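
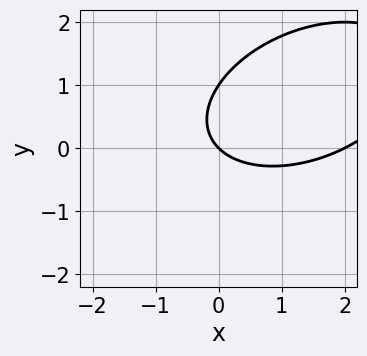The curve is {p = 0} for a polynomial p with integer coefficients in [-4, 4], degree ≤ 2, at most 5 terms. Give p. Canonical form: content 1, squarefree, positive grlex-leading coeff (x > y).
x^2 - x*y + 2*y^2 - 2*x - 2*y

(a) The degree is 2 — the shape is more complex than any degree-1 curve.
(b) Reading off the gridlines: the y-axis gridline crossings are at y ∈ {0, 1}; among the integer gridlines, it crosses the x-axis at x ∈ {0, 2}.
(c) Assembling these constraints gives the stated polynomial.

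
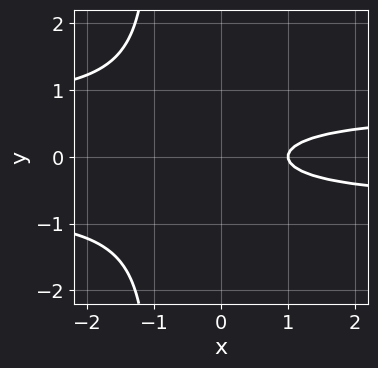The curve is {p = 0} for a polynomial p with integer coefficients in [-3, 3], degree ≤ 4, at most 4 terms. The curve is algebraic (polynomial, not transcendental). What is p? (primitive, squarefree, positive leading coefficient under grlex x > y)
2*x*y^2 + 2*y^2 - x + 1

1. The degree is 3 — a generic line meets the curve in up to 3 points.
2. Symmetries: mirror symmetry y ↦ −y ⇒ only even powers of y.
3. Observable constraints: it meets the x-axis at x = 1 (among the integer gridlines); the curve avoids every integer y-axis point in the box.
4. The integer polynomial consistent with all of this is the stated p.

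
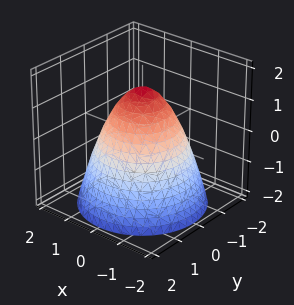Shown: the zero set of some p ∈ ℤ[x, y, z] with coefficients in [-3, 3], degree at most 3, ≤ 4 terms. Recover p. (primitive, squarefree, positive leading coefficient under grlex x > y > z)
1. The degree is 2 — no degree-1 surface has this shape.
2. Symmetries: every cross-section ⟂ z is a circle, so x, y appear only via x² + y².
3. Observable constraints: a circular section at z = -1 has radius between 1 and 2.
4. Together with the visible shape, these determine p as stated.

2*x^2 + 2*y^2 + 2*z - 3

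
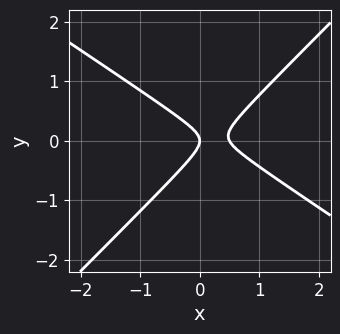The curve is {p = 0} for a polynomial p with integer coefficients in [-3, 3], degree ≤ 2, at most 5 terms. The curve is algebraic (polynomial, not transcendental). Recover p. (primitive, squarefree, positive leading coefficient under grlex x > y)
2*x^2 + x*y - 3*y^2 - x

The degree is 2 — a generic line meets the curve in up to 2 points.
Reading off the gridlines: one y-axis crossing is at y = 0; it meets the x-axis at x = 0 (among the integer gridlines).
Putting this together gives p.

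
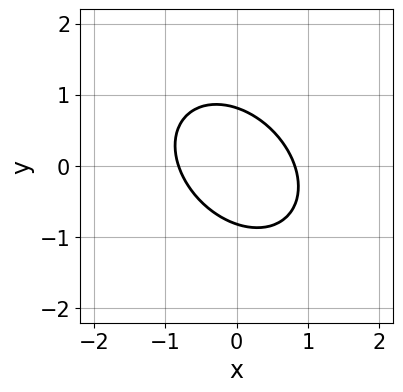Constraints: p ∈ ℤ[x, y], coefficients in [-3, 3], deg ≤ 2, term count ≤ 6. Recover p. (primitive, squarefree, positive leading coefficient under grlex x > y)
3*x^2 + 2*x*y + 3*y^2 - 2

1. The degree is 2 — no degree-1 curve has this shape.
2. The integer polynomial consistent with all of this is the stated p.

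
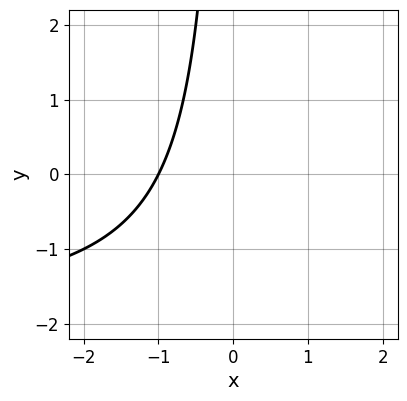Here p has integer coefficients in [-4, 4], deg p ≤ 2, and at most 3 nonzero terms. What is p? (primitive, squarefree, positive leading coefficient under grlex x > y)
x*y + 2*x + 2

First, the degree is 2 — a generic line meets the curve in up to 2 points.
Next, reading off the gridlines: it meets the x-axis at x = -1 (among the integer gridlines); it misses every integer gridline on the y-axis.
Finally, matching integer coefficients to the picture gives p.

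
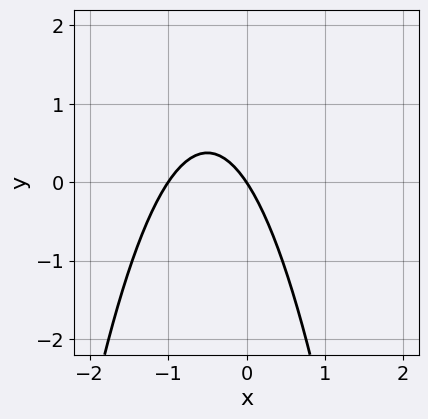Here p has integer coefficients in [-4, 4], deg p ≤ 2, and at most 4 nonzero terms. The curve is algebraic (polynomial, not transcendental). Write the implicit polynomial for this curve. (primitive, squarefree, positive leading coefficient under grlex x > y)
1. deg p = 2. The shape is more complex than any degree-1 curve.
2. Observable constraints: one y-axis crossing is at y = 0; the x-axis gridline crossings are at x ∈ {-1, 0}.
3. Together with the visible shape, these determine p as stated.

3*x^2 + 3*x + 2*y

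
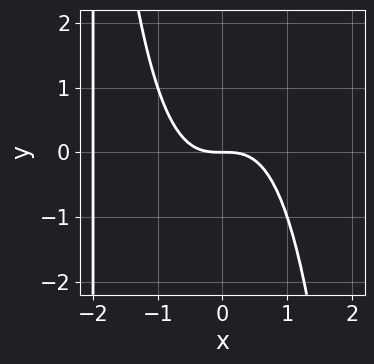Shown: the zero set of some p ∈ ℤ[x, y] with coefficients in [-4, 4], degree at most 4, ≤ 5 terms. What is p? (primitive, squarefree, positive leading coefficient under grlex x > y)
First, the degree is 4 — a generic line meets the curve in up to 4 points.
Then, from the axis intercepts and sections: one y-axis crossing is at y = 0; the x-axis gridline crossings are at x ∈ {-2, 0}.
Finally, assembling these constraints gives the stated polynomial.

x^4 + 2*x^3 + x*y + 2*y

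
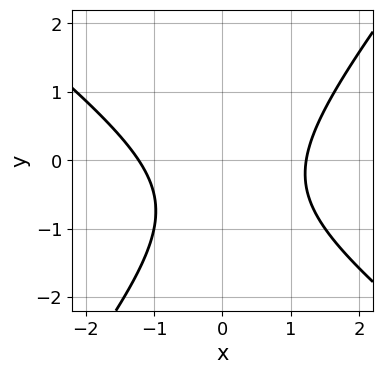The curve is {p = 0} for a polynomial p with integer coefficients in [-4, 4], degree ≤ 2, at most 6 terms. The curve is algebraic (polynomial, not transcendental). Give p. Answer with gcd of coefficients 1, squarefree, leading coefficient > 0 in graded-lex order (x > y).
The degree is 2 — the shape is more complex than any degree-1 curve.
Reading off the gridlines: the curve avoids every integer y-axis point in the box.
Assembling these constraints gives the stated polynomial.

2*x^2 + x*y - 2*y^2 - 2*y - 3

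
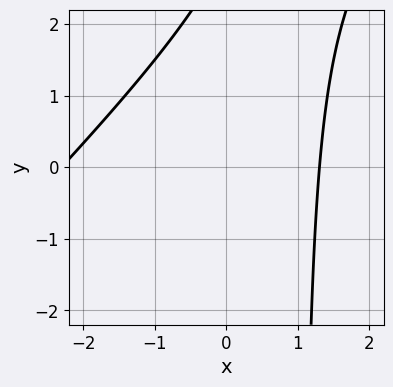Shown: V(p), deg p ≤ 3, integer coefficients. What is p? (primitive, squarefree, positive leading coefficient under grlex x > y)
1. deg p = 2. No degree-1 curve has this shape.
2. Against the integer gridlines: no y-intercept at any integer in the box.
3. The integer polynomial consistent with all of this is the stated p.

x^2 - x*y + x + y - 3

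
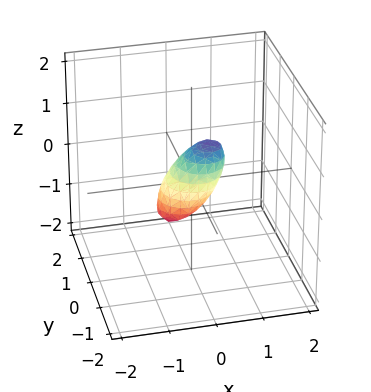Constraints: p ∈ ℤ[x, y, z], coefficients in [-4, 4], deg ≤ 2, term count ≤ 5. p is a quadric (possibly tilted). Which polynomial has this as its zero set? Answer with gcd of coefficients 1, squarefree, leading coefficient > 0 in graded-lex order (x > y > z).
3*x^2 - 3*x*z + 3*y^2 + 2*z^2 - 1

1. Degree: the shape is more complex than any degree-1 surface, so deg p = 2.
2. Matching integer coefficients to the picture gives p.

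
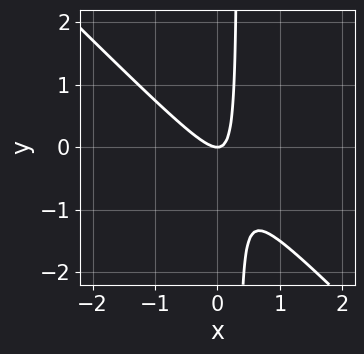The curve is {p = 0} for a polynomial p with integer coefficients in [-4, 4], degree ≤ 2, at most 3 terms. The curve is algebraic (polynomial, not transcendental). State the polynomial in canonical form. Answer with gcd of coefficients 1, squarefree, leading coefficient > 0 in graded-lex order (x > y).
3*x^2 + 3*x*y - y

First, deg p = 2. No degree-1 curve has this shape.
Next, reading off the gridlines: one y-axis crossing is at y = 0; it meets the x-axis at x = 0 (among the integer gridlines).
Finally, putting this together gives p.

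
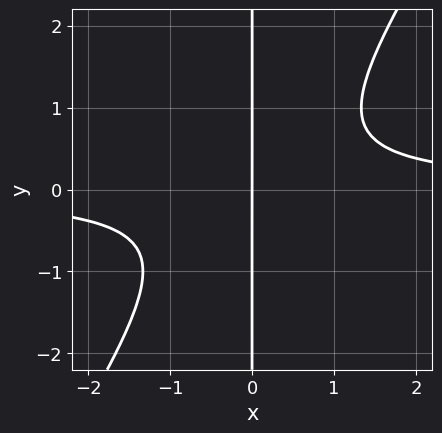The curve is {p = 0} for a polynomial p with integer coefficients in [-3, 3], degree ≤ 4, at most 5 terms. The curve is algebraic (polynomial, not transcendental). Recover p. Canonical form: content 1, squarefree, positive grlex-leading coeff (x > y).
(a) Degree: no degree-2 curve has this shape, so deg p = 3.
(b) From the visible intercepts: it crosses the x-axis at the gridline x = 0; every point of the y-axis in the box is on the curve.
(c) Fitting integer coefficients to these (and the overall shape) gives p.

3*x^2*y - 2*x*y^2 - 2*x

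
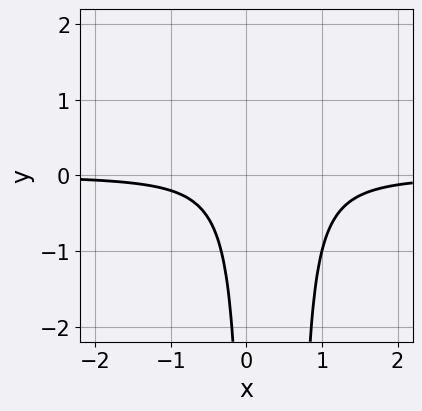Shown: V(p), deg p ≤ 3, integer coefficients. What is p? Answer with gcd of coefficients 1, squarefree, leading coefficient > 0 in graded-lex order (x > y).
deg p = 3. The shape is more complex than any degree-2 curve.
Observable constraints: the curve avoids every integer x-axis point in the box; it misses every integer gridline on the y-axis.
These observations pin down the coefficients.

3*x^2*y - 2*x*y + 1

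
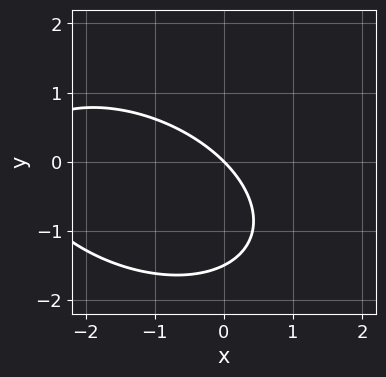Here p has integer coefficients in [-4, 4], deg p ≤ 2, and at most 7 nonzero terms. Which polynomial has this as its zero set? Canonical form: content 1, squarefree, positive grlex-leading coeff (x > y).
deg p = 2. No degree-1 curve has this shape.
Reading off the gridlines: it meets the y-axis at y = 0 (among the integer gridlines); one x-axis crossing is at x = 0.
The integer polynomial consistent with all of this is the stated p.

x^2 + x*y + 2*y^2 + 3*x + 3*y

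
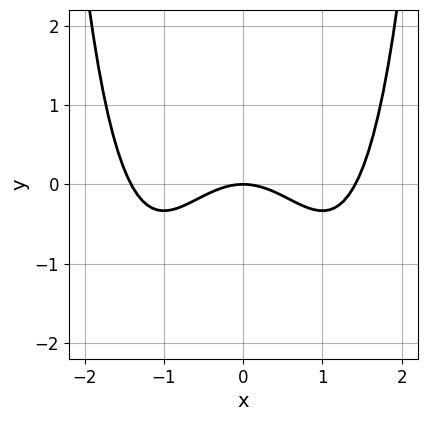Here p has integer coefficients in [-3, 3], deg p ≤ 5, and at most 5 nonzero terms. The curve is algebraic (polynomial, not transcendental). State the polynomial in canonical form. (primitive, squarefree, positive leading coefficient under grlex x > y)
x^4 - 2*x^2 - 3*y

1. Degree: a generic line meets the curve in up to 4 points, so deg p = 4.
2. Symmetries: the x ↦ −x reflection is a symmetry, so x appears only in even powers.
3. From the axis intercepts and sections: it crosses the x-axis at the gridline x = 0; it crosses the y-axis at the gridline y = 0.
4. These observations pin down the coefficients.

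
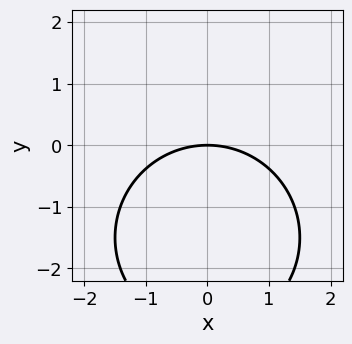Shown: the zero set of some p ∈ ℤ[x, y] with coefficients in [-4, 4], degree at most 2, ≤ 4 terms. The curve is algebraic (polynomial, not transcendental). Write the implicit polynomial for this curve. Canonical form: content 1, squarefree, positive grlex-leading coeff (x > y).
x^2 + y^2 + 3*y

1. deg p = 2. The shape is more complex than any degree-1 curve.
2. Symmetries: the x ↦ −x reflection is a symmetry, so x appears only in even powers.
3. From the visible intercepts: one y-axis crossing is at y = 0; it crosses the x-axis at the gridline x = 0.
4. Matching integer coefficients to the picture gives p.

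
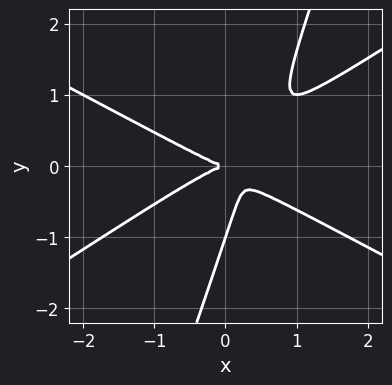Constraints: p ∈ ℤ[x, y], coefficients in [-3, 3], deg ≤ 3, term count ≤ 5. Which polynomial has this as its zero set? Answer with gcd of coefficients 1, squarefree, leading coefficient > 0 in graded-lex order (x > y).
x^3 - 3*x*y^2 + y^3 + y^2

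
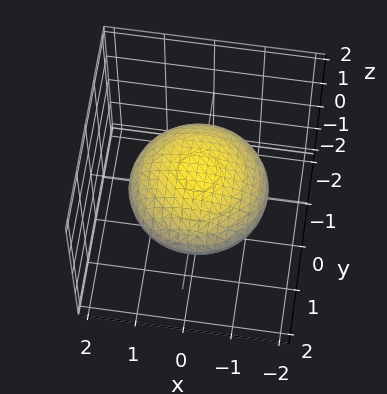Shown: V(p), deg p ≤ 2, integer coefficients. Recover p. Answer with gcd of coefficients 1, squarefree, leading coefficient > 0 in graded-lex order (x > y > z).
x^2 + y^2 + 3*z^2 - 2

The degree is 2 — bounded and convex; a quadric.
Symmetries: the z ↦ −z reflection is a symmetry, so z appears only in even powers; rotational symmetry about the z-axis ⇒ p depends on x, y only through x² + y².
Observable constraints: a circular section at z = 0 has radius between 1 and 2.
Together with the visible shape, these determine p as stated.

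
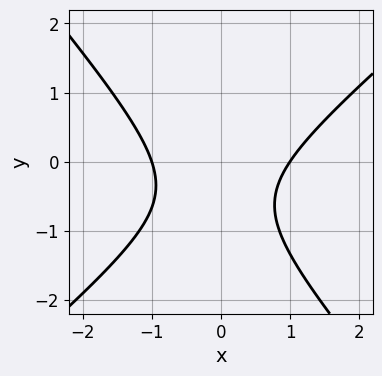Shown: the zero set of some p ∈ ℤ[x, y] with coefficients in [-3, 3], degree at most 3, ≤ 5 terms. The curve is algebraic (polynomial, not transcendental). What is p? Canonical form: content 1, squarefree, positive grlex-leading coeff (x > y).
3*x^2 - x*y - 3*y^2 - 3*y - 3

deg p = 2. No degree-1 curve has this shape.
Observable constraints: no y-intercept at any integer in the box; among the integer gridlines, it crosses the x-axis at x ∈ {-1, 1}.
These observations pin down the coefficients.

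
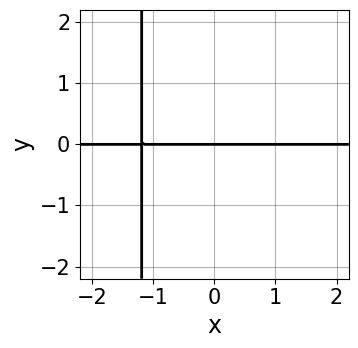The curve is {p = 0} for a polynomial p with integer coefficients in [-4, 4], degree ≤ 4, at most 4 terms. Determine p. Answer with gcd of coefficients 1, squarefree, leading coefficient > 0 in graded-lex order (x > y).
2*x^3*y - 2*x*y + y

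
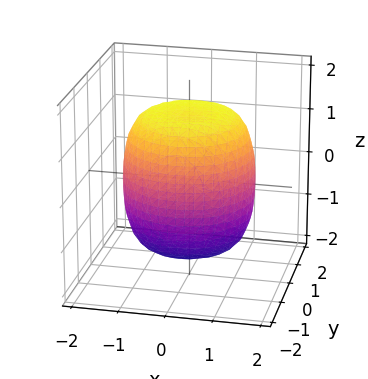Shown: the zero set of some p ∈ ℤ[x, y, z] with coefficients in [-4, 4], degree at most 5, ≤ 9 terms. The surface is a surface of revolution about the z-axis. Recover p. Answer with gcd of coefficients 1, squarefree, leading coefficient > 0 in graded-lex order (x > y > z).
x^4 + 2*x^2*y^2 + y^4 - x^2 - y^2 + z^2 - 2

1. The degree is 4 — the shape is more complex than any degree-3 surface.
2. Symmetry: the z-axis is an axis of rotation, so x and y enter only as x² + y².
3. From the visible intercepts: a circular section at z = 0 has radius between 1 and 2.
4. Matching integer coefficients to the picture gives p.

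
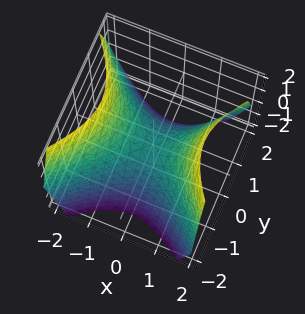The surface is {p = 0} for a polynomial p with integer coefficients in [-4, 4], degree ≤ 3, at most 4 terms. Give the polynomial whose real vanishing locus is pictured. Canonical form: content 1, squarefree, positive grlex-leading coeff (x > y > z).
x^2 - y^2 - z

1. The degree is 2 — a saddle surface; a quadric.
2. Symmetries: mirror symmetry x ↦ −x ⇒ only even powers of x; mirror symmetry y ↦ −y ⇒ only even powers of y.
3. Checking where it meets the axes: it meets the x-axis at x = 0 (among the integer gridlines); it crosses the z-axis at the gridline z = 0; it meets the y-axis at y = 0 (among the integer gridlines).
4. These observations pin down the coefficients.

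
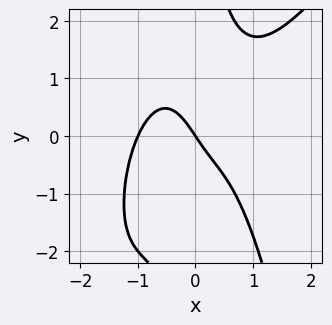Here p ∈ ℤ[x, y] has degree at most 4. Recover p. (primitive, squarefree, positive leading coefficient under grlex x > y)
deg p = 4. The shape is more complex than any degree-3 curve.
Observable constraints: among the integer gridlines, it crosses the x-axis at x ∈ {-1, 0}; one y-axis crossing is at y = 0.
These observations pin down the coefficients.

3*x^4 - 2*x^3*y - 2*x*y^2 + 3*x + 2*y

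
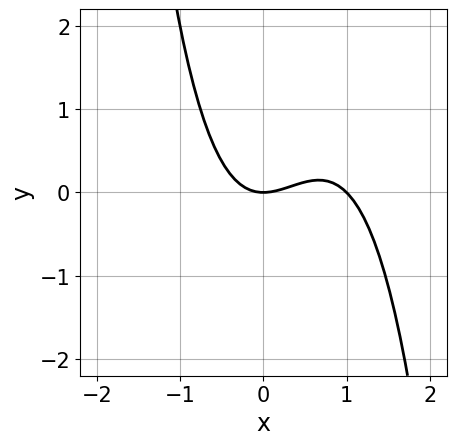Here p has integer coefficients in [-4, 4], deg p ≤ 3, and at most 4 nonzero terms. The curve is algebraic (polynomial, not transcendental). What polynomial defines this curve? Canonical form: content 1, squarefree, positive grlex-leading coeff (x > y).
x^3 - x^2 + y

The degree is 3 — no degree-2 curve has this shape.
Checking where it meets the axes: among the integer gridlines, it crosses the x-axis at x ∈ {0, 1}; it meets the y-axis at y = 0 (among the integer gridlines).
Solving for integer coefficients yields p as stated.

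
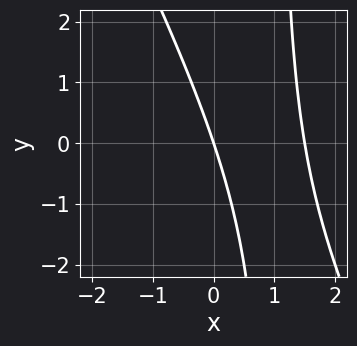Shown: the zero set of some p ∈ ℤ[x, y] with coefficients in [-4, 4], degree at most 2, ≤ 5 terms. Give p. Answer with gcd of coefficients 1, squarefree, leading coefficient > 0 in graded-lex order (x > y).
deg p = 2.
From the axis intercepts and sections: it crosses the x-axis at the gridline x = 0; it crosses the y-axis at the gridline y = 0.
The integer polynomial consistent with all of this is the stated p.

2*x^2 + x*y - 3*x - y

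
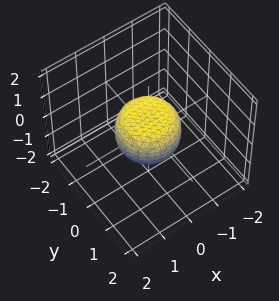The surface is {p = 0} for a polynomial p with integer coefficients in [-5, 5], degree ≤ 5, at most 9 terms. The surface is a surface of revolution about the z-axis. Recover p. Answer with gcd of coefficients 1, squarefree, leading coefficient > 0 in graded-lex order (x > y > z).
The degree is 4 — a generic line meets the surface in up to 4 points.
Symmetries: the surface is invariant under rotation about z: p = q(x² + y², z).
Checking where it meets the axes: the x-axis gridline crossings are at x ∈ {-1, 1}; a circular section at z = 0 has radius exactly 1.
The integer polynomial consistent with all of this is the stated p. Check: (0, 1, 0) on the y-axis lies on the surface, and p(0, 1, 0) = 0. ✓

2*x^4 + 4*x^2*y^2 + 2*y^4 - x^2 - y^2 + 2*z^2 - 1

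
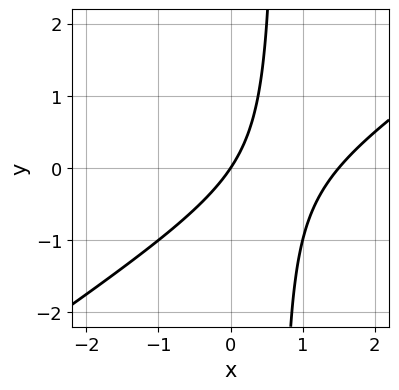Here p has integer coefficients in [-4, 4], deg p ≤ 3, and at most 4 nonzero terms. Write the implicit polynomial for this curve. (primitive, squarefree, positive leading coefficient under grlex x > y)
2*x^2 - 3*x*y - 3*x + 2*y

deg p = 2.
From the visible intercepts: it meets the x-axis at x = 0 (among the integer gridlines); it crosses the y-axis at the gridline y = 0.
Fitting integer coefficients to these (and the overall shape) gives p.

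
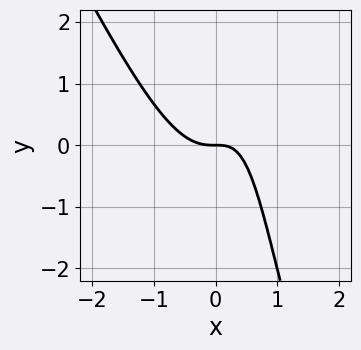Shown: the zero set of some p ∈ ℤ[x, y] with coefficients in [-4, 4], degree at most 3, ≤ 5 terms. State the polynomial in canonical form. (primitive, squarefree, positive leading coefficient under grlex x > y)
First, degree: a generic line meets the curve in up to 3 points, so deg p = 3.
Next, checking where it meets the axes: it meets the x-axis at x = 0 (among the integer gridlines); one y-axis crossing is at y = 0.
Finally, putting this together gives p.

2*x^3 + x^2*y - x*y + y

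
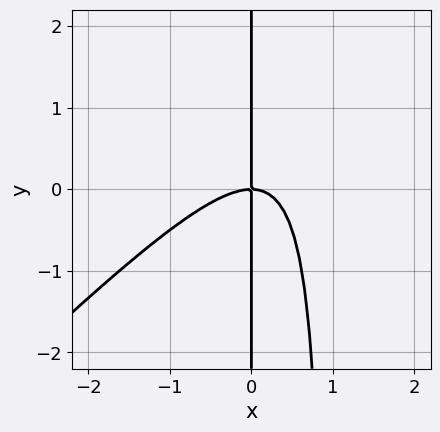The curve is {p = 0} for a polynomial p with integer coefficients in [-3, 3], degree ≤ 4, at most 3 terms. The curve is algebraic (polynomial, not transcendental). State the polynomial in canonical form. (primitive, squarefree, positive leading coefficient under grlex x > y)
x^3 - x^2*y + x*y

deg p = 3. The shape is more complex than any degree-2 curve.
Reading off the gridlines: one x-axis crossing is at x = 0; the visible y-axis segment lies entirely on the curve.
Solving for integer coefficients yields p as stated.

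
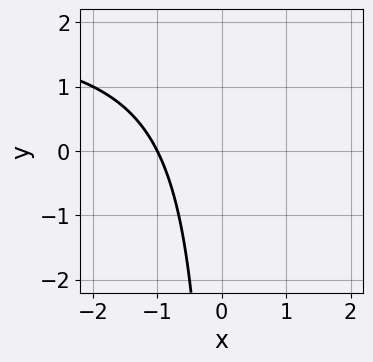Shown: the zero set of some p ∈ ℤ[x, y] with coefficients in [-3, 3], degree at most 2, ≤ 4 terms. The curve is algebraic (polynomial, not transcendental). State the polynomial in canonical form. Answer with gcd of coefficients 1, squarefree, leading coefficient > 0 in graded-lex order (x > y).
x*y - 2*x - 2

The degree is 2 — the shape is more complex than any degree-1 curve.
From the visible intercepts: it meets the x-axis at x = -1 (among the integer gridlines); no y-intercept at any integer in the box.
The integer polynomial consistent with all of this is the stated p.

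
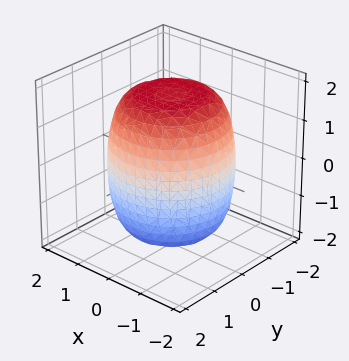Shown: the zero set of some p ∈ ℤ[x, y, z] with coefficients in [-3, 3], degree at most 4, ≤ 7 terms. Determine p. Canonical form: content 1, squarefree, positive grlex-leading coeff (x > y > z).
x^4 + 2*x^2*y^2 + y^4 - x^2 - y^2 + z^2 - 3

The degree is 4 — no degree-3 surface has this shape.
Symmetry: the surface is invariant under rotation about z: p = q(x² + y², z).
From the visible intercepts: a circular section at z = 0 has radius between 1 and 2.
Fitting integer coefficients to these (and the overall shape) gives p.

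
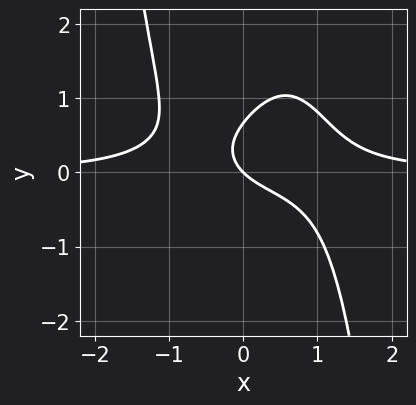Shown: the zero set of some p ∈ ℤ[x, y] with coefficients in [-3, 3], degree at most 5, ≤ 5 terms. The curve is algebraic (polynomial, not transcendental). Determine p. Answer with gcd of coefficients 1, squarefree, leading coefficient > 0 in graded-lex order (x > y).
3*x^3*y - x*y + 3*y^2 - 2*x - 2*y

1. Degree: a generic line meets the curve in up to 4 points, so deg p = 4.
2. Against the integer gridlines: it crosses the x-axis at the gridline x = 0; one y-axis crossing is at y = 0.
3. These observations pin down the coefficients.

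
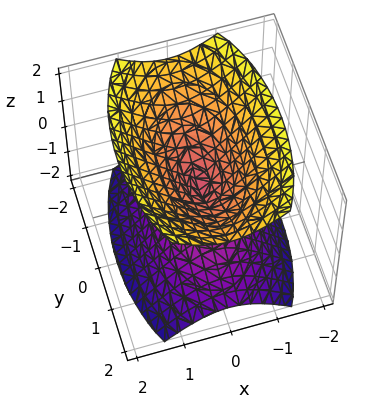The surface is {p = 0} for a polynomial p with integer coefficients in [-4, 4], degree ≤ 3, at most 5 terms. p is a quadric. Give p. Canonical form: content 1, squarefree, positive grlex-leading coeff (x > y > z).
3*x^2 + y^2 - 2*z^2

First, there are 2 components.
Next, the degree is 2 — a double cone through the origin; a quadric.
Then, symmetries: it's symmetric under z → −z, forcing even powers of z; mirror symmetry y ↦ −y ⇒ only even powers of y; mirror symmetry x ↦ −x ⇒ only even powers of x.
Next, from the axis intercepts and sections: one y-axis crossing is at y = 0; one x-axis crossing is at x = 0; one z-axis crossing is at z = 0.
Finally, fitting integer coefficients to these (and the overall shape) gives p.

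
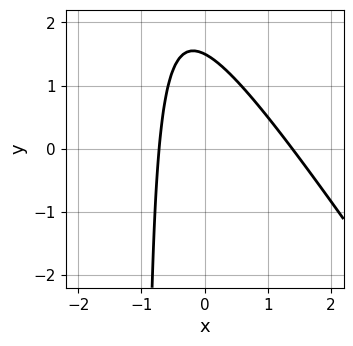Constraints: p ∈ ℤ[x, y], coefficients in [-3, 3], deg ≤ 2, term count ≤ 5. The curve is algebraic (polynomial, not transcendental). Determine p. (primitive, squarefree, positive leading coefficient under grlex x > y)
3*x^2 + 2*x*y - 2*x + 2*y - 3

1. deg p = 2. A generic line meets the curve in up to 2 points.
2. Matching integer coefficients to the picture gives p.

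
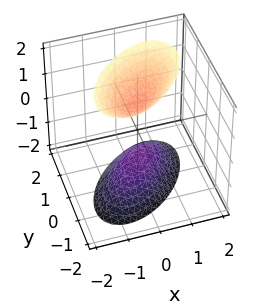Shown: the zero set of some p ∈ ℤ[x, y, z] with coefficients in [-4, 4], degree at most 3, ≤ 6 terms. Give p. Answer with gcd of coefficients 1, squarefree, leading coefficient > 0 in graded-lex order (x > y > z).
2*x^2 - 2*x*y + 2*y^2 - z^2 + 1

First, the picture has 2 separate pieces.
Next, the degree is 2 — the shape is more complex than any degree-1 surface.
Next, reading off the gridlines: the z-axis gridline crossings are at z ∈ {-1, 1}; no y-intercept at any integer in the box; the surface avoids every integer x-axis point in the box.
Finally, matching integer coefficients to the picture gives p.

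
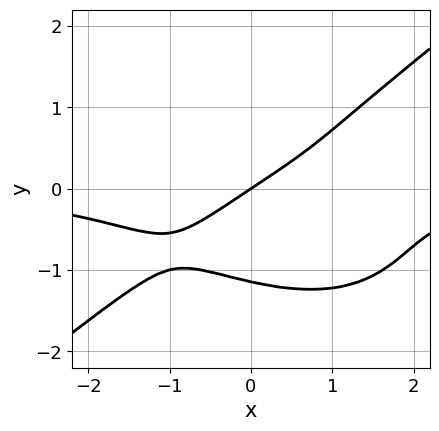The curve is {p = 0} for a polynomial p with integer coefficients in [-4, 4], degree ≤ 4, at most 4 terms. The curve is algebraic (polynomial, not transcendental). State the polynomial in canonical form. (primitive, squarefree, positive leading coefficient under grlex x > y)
x^3*y - 2*y^4 + 2*x - 3*y

First, deg p = 4. The shape is more complex than any degree-3 curve.
Next, against the integer gridlines: one y-axis crossing is at y = 0; it meets the x-axis at x = 0 (among the integer gridlines).
Finally, these observations pin down the coefficients.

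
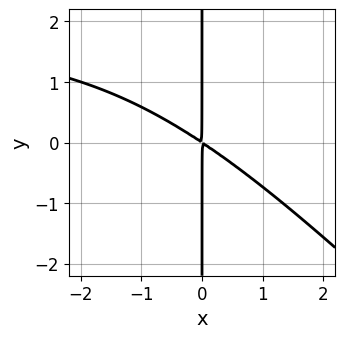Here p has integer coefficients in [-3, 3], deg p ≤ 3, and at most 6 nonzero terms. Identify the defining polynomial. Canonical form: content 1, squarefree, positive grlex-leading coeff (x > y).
x^2*y + x*y^2 - 2*x^2 - 3*x*y

1. Degree: a generic line meets the curve in up to 3 points, so deg p = 3.
2. From the visible intercepts: the visible y-axis segment lies entirely on the curve.
3. Together with the visible shape, these determine p as stated.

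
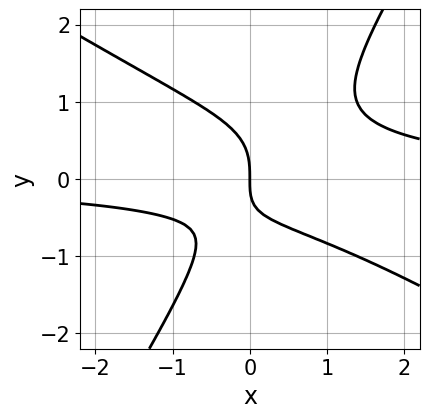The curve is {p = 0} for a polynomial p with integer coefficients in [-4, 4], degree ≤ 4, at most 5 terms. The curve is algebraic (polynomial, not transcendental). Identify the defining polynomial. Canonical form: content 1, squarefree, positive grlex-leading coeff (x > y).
3*x^2*y + 3*x*y^2 - 3*y^3 - 2*x*y - 3*x

(a) The degree is 3 — a generic line meets the curve in up to 3 points.
(b) Reading off the gridlines: it meets the y-axis at y = 0 (among the integer gridlines); it meets the x-axis at x = 0 (among the integer gridlines).
(c) Fitting integer coefficients to these (and the overall shape) gives p.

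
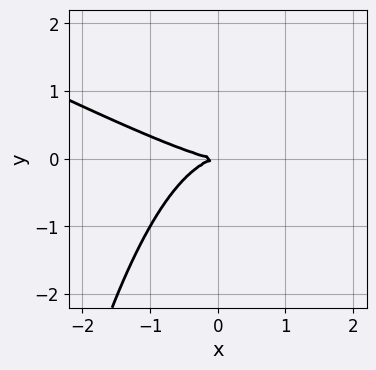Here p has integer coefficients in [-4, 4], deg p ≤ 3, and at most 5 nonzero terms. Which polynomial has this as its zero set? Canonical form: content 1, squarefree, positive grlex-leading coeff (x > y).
1. Degree: no degree-2 curve has this shape, so deg p = 3.
2. From the axis intercepts and sections: it meets the x-axis at x = 0 (among the integer gridlines); it crosses the y-axis at the gridline y = 0.
3. The integer polynomial consistent with all of this is the stated p.

x^3 + 2*x^2*y + 3*y^2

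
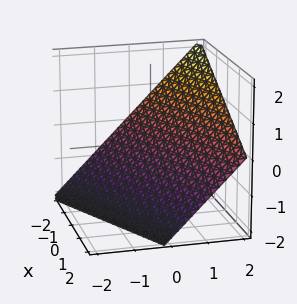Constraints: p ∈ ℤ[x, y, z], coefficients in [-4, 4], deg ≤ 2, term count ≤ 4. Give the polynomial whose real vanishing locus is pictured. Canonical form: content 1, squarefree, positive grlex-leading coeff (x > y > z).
1. Degree: every cross-section is a straight line — this is a plane, so deg p = 1.
2. Checking where it meets the axes: one z-axis crossing is at z = -1; it meets the y-axis at y = 1 (among the integer gridlines); it crosses the x-axis at the gridline x = -2.
3. Fitting integer coefficients to these (and the overall shape) gives p.

x - 2*y + 2*z + 2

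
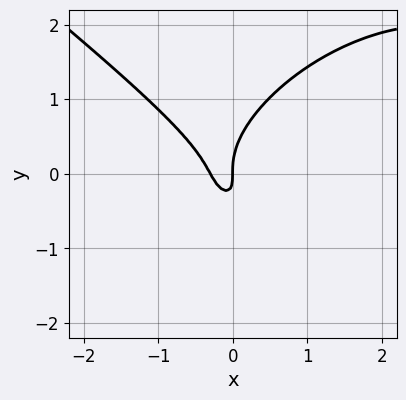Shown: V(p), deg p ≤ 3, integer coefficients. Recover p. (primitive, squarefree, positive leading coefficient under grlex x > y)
First, the degree is 3 — the shape is more complex than any degree-2 curve.
Next, checking where it meets the axes: one y-axis crossing is at y = 0; it crosses the x-axis at the gridline x = 0.
Finally, assembling these constraints gives the stated polynomial.

x^3 + 2*y^3 - 3*x^2 - 2*x*y - x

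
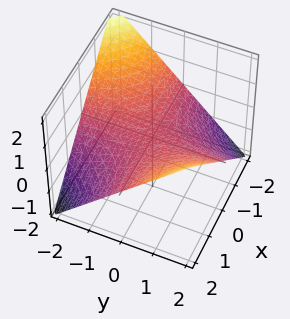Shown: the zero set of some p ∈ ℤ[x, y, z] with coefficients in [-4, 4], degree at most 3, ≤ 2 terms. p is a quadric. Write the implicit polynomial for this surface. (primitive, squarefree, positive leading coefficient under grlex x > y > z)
x*y - 2*z

1. deg p = 2. A hyperbolic paraboloid; a quadric.
2. From the visible intercepts: the visible x-axis segment lies entirely on the surface; the visible y-axis segment lies entirely on the surface; one z-axis crossing is at z = 0.
3. Fitting integer coefficients to these (and the overall shape) gives p.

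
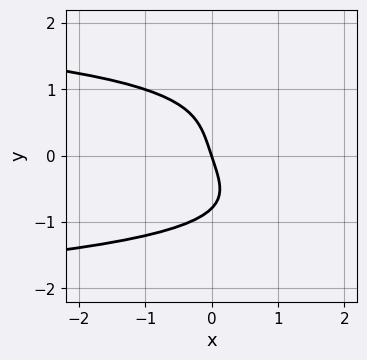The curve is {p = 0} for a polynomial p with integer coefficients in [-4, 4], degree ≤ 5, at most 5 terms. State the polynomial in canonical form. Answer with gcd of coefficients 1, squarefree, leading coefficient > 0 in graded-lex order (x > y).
deg p = 4. No degree-3 curve has this shape.
From the axis intercepts and sections: it meets the x-axis at x = 0 (among the integer gridlines); one y-axis crossing is at y = 0.
Solving for integer coefficients yields p as stated.

2*y^4 + 3*x + y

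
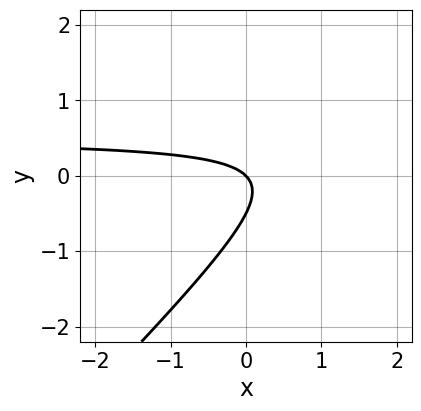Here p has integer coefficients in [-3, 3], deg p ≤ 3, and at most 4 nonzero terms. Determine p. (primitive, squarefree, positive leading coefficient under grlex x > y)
(a) The degree is 2 — the shape is more complex than any degree-1 curve.
(b) Reading off the gridlines: it crosses the y-axis at the gridline y = 0; it crosses the x-axis at the gridline x = 0.
(c) Assembling these constraints gives the stated polynomial.

2*x*y - 2*y^2 - x - y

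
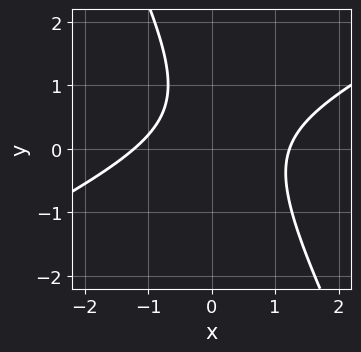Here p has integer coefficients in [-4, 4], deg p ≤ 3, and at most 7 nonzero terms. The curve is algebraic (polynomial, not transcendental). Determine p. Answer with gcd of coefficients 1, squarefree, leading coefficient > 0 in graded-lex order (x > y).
2*x^2 - 3*x*y - 2*y^2 + 2*y - 3

First, deg p = 2. A generic line meets the curve in up to 2 points.
Next, observable constraints: the curve avoids every integer y-axis point in the box.
Finally, these observations pin down the coefficients.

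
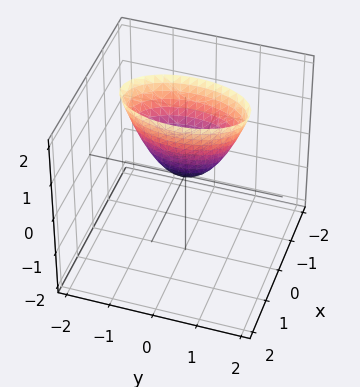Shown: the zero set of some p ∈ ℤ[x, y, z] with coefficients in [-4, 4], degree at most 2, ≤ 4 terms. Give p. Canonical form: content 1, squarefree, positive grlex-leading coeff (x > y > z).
3*x^2 + y^2 - z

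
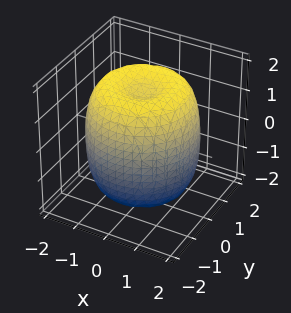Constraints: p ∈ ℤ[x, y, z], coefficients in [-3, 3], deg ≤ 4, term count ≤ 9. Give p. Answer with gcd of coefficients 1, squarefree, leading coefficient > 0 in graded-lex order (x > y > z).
First, degree: no degree-3 surface has this shape, so deg p = 4.
Then, symmetry: every cross-section ⟂ z is a circle, so x, y appear only via x² + y².
Next, checking where it meets the axes: a circular section at z = 0 has radius between 1 and 2.
Finally, putting this together gives p.

x^4 + 2*x^2*y^2 + y^4 - 2*x^2 - 2*y^2 + z^2 - 2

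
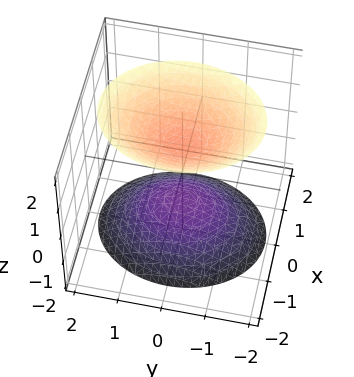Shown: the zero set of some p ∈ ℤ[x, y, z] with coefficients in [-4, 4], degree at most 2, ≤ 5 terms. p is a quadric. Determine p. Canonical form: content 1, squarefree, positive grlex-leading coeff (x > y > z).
(a) I count 2 distinct pieces. Treating them together as one polynomial.
(b) deg p = 2. Two sheets facing apart; a quadric.
(c) Symmetries: it's symmetric under z → −z, forcing even powers of z; mirror symmetry x ↦ −x ⇒ only even powers of x; it's symmetric under y → −y, forcing even powers of y.
(d) Observable constraints: it misses every integer gridline on the x-axis; the z-axis gridline crossings are at z ∈ {-1, 1}; it misses every integer gridline on the y-axis.
(e) Fitting integer coefficients to these (and the overall shape) gives p.

3*x^2 + 2*y^2 - 2*z^2 + 2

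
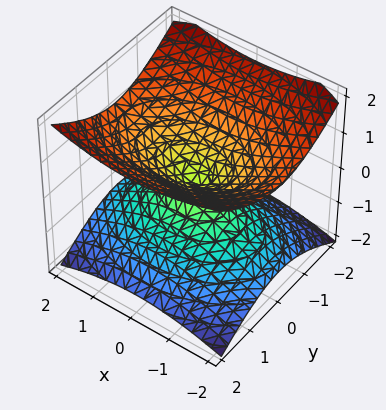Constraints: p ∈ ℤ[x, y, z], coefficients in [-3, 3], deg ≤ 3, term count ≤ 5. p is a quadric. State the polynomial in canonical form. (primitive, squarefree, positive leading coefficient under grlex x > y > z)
x^2 + 2*y^2 - 3*z^2

(a) deg p = 2. Two nappes meeting at a single point; a quadric.
(b) Symmetries: the x ↦ −x reflection is a symmetry, so x appears only in even powers; mirror symmetry y ↦ −y ⇒ only even powers of y; it's symmetric under z → −z, forcing even powers of z.
(c) From the visible intercepts: one z-axis crossing is at z = 0; it meets the y-axis at y = 0 (among the integer gridlines).
(d) Fitting integer coefficients to these (and the overall shape) gives p.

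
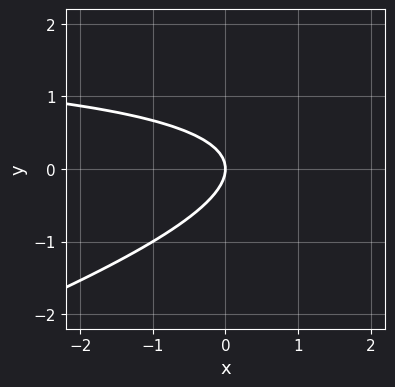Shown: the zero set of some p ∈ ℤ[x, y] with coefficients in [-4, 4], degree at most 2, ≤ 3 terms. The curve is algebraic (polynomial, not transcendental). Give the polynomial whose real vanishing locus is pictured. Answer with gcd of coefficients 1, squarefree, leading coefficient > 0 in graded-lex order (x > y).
x*y - 3*y^2 - 2*x

The degree is 2 — no degree-1 curve has this shape.
Against the integer gridlines: one x-axis crossing is at x = 0; one y-axis crossing is at y = 0.
Together with the visible shape, these determine p as stated.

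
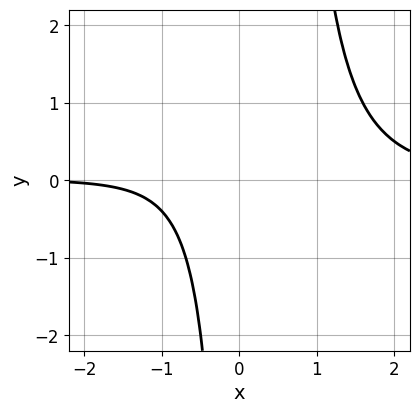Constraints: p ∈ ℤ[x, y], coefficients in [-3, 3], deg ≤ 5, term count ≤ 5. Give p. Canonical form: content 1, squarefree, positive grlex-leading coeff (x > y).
First, the degree is 4 — no degree-3 curve has this shape.
Then, observable constraints: no y-intercept at any integer in the box; no x-intercept at any integer in the box.
Finally, these observations pin down the coefficients.

2*x^3*y - 2*x^2*y + x*y - x - 3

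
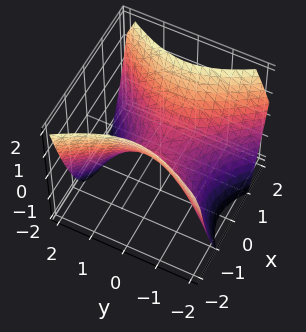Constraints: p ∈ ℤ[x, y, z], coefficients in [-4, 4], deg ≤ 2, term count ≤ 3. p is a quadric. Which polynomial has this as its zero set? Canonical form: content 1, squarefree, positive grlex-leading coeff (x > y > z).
3*x^2 - 2*y^2 - 3*z

First, degree: a saddle surface; a quadric, so deg p = 2.
Then, symmetries: mirror symmetry y ↦ −y ⇒ only even powers of y; mirror symmetry x ↦ −x ⇒ only even powers of x.
Next, against the integer gridlines: one x-axis crossing is at x = 0; one y-axis crossing is at y = 0.
Finally, matching integer coefficients to the picture gives p.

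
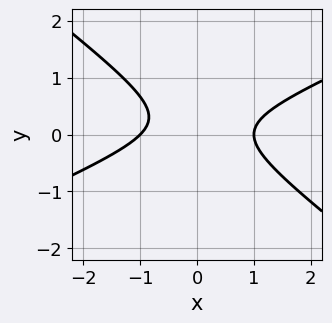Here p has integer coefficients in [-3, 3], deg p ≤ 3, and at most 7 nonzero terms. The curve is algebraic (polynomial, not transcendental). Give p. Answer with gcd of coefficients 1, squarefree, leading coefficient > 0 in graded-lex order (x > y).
x^2 - x*y - 3*y^2 + y - 1

1. Degree: no degree-1 curve has this shape, so deg p = 2.
2. From the axis intercepts and sections: it misses every integer gridline on the y-axis; the x-axis gridline crossings are at x ∈ {-1, 1}.
3. Together with the visible shape, these determine p as stated.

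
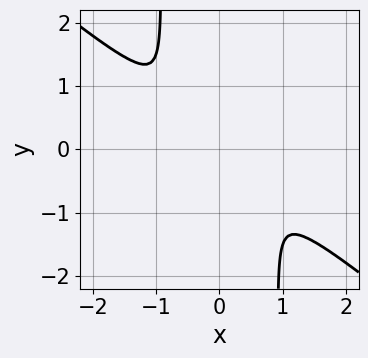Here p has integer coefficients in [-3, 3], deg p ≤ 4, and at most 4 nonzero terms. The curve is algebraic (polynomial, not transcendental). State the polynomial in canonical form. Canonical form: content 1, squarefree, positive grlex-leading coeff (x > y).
3*x^4 + 2*x^3*y - 2*x^2*y^2 + 2*y^2

First, deg p = 4. The shape is more complex than any degree-3 curve.
Finally, matching integer coefficients to the picture gives p.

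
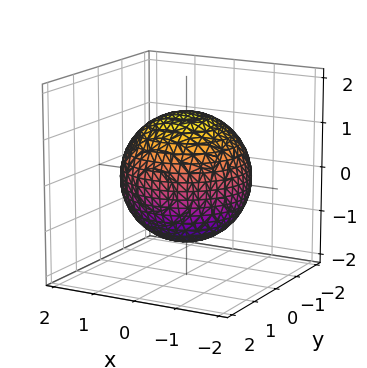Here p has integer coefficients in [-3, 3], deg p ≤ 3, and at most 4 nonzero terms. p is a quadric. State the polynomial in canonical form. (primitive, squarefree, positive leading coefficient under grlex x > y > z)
(a) The degree is 2 — a closed, bounded, convex surface; a quadric.
(b) Symmetries: mirror symmetry z ↦ −z ⇒ only even powers of z; the surface is invariant under rotation about z: p = q(x² + y², z).
(c) Observable constraints: a circular section at z = 1 has radius exactly 1.
(d) Assembling these constraints gives the stated polynomial.

x^2 + y^2 + z^2 - 2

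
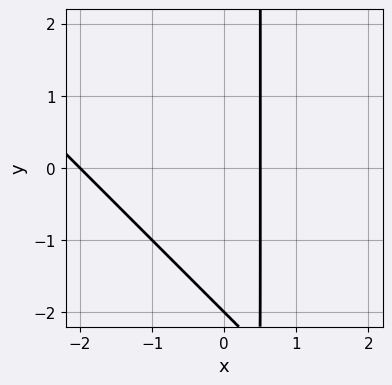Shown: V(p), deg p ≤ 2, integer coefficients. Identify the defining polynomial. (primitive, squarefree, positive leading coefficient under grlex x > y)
(a) Degree: a generic line meets the curve in up to 2 points, so deg p = 2.
(b) Against the integer gridlines: it crosses the x-axis at the gridline x = -2; it crosses the y-axis at the gridline y = -2.
(c) Solving for integer coefficients yields p as stated.

2*x^2 + 2*x*y + 3*x - y - 2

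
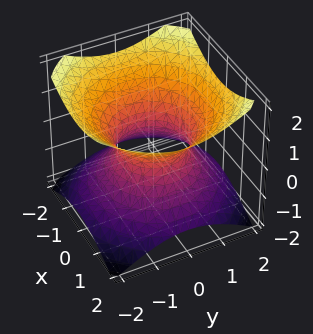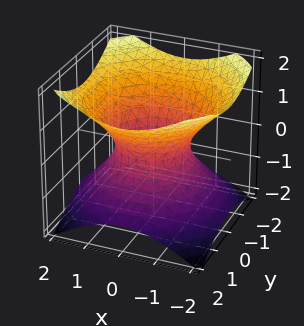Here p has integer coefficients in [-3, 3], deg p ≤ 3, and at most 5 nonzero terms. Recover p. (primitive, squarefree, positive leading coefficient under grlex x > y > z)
deg p = 2. A generic line meets the surface in up to 2 points.
By symmetry, the z-axis is an axis of rotation, so x and y enter only as x² + y².
From the visible intercepts: among the integer gridlines, it crosses the y-axis at y ∈ {-1, 1}; the x-axis gridline crossings are at x ∈ {-1, 1}.
The integer polynomial consistent with all of this is the stated p.

2*x^2 + 2*y^2 - 3*z^2 - 2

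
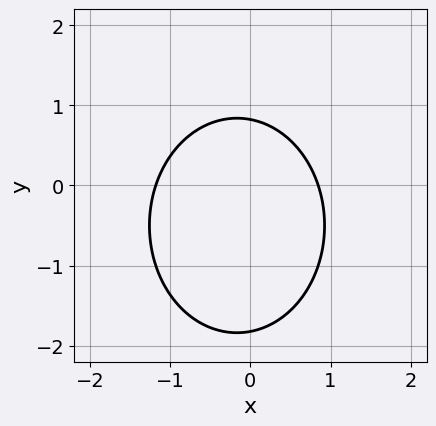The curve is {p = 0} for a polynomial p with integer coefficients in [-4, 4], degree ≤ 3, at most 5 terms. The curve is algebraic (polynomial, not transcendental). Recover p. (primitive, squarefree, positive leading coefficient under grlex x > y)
(a) Degree: the shape is more complex than any degree-1 curve, so deg p = 2.
(b) The integer polynomial consistent with all of this is the stated p.

3*x^2 + 2*y^2 + x + 2*y - 3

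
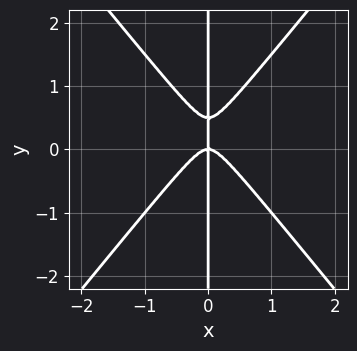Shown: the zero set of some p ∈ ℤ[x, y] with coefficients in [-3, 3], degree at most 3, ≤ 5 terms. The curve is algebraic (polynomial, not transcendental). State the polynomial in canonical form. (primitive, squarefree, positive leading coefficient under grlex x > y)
3*x^3 - 2*x*y^2 + x*y

deg p = 3. No degree-2 curve has this shape.
From the visible intercepts: it meets the x-axis at x = 0 (among the integer gridlines); the visible y-axis segment lies entirely on the curve.
Together with the visible shape, these determine p as stated.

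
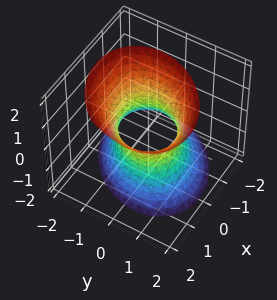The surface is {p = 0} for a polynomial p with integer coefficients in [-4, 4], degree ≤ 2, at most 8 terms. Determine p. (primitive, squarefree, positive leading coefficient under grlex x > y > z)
2*x^2 - x*y - x*z + 2*y^2 - z^2 - 2

(a) The degree is 2 — no degree-1 surface has this shape.
(b) Checking where it meets the axes: the y-axis gridline crossings are at y ∈ {-1, 1}; the surface avoids every integer z-axis point in the box.
(c) Matching integer coefficients to the picture gives p. Check: (1, 0, 0) on the x-axis lies on the surface, and p(1, 0, 0) = 0. ✓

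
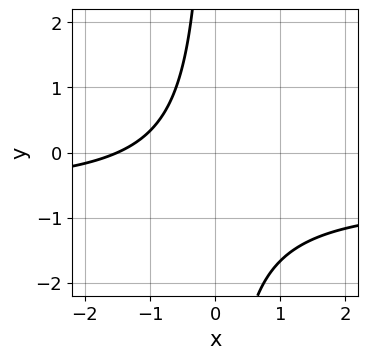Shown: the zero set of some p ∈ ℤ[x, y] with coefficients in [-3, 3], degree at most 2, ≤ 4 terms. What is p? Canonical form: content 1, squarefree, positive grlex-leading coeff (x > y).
3*x*y + 2*x + 3

1. The degree is 2 — the shape is more complex than any degree-1 curve.
2. From the axis intercepts and sections: the curve avoids every integer y-axis point in the box.
3. Fitting integer coefficients to these (and the overall shape) gives p.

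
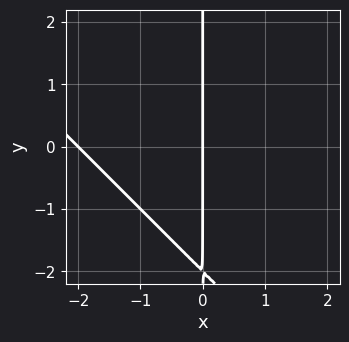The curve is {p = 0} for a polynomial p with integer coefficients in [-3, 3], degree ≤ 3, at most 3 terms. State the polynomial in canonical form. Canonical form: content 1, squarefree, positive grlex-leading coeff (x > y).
x^2 + x*y + 2*x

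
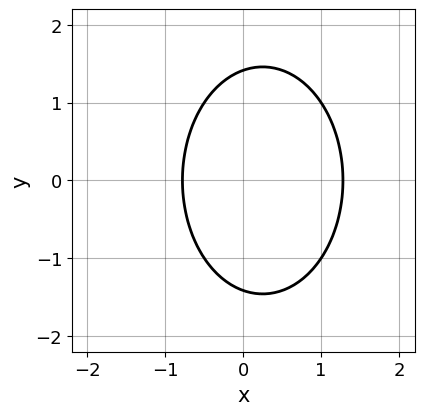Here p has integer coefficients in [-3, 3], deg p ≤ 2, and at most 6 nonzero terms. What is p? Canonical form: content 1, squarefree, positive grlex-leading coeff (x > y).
2*x^2 + y^2 - x - 2

First, deg p = 2. No degree-1 curve has this shape.
Next, symmetries: it's symmetric under y → −y, forcing even powers of y.
Finally, together with the visible shape, these determine p as stated.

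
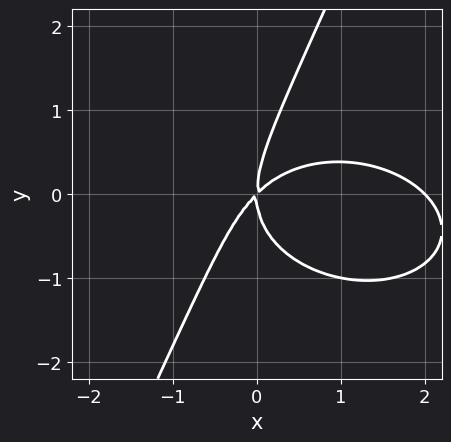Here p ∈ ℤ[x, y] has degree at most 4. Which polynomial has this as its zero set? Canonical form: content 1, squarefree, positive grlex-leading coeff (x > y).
x^3 + 2*x*y^2 - y^3 - 2*x^2 + 2*x*y

The degree is 3 — a generic line meets the curve in up to 3 points.
From the axis intercepts and sections: among the integer gridlines, it crosses the x-axis at x ∈ {0, 2}; it crosses the y-axis at the gridline y = 0.
Matching integer coefficients to the picture gives p.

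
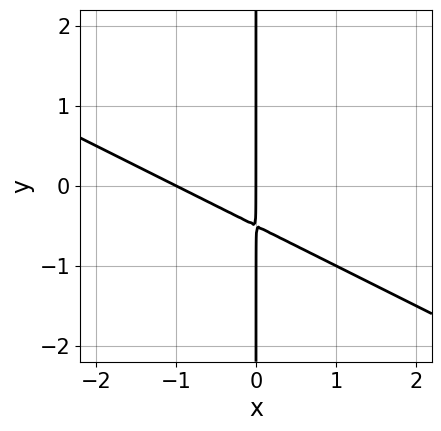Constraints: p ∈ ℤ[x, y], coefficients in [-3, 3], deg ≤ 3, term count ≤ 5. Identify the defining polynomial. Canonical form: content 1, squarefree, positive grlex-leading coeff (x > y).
First, the degree is 2 — a generic line meets the curve in up to 2 points.
Next, checking where it meets the axes: the visible y-axis segment lies entirely on the curve; the x-axis gridline crossings are at x ∈ {-1, 0}.
Finally, assembling these constraints gives the stated polynomial.

x^2 + 2*x*y + x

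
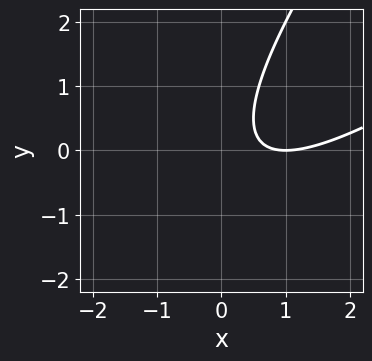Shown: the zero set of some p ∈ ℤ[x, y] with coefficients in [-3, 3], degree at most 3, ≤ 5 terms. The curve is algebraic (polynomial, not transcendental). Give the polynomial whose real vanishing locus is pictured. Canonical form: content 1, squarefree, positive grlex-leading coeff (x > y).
First, the degree is 2 — a generic line meets the curve in up to 2 points.
Next, reading off the gridlines: it misses every integer gridline on the y-axis; it meets the x-axis at x = 1 (among the integer gridlines).
Finally, assembling these constraints gives the stated polynomial.

x^2 - 2*x*y + y^2 - 2*x + 1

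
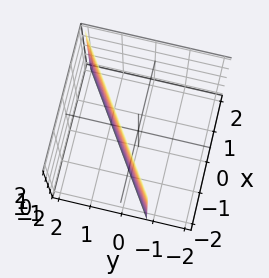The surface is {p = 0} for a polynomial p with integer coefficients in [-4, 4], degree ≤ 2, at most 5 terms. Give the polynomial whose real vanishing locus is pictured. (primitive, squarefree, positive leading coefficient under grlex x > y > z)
2*x - 3*y + 2

1. Degree: the surface is flat (a plane), so deg p = 1.
2. From the visible intercepts: it meets the x-axis at x = -1 (among the integer gridlines); the surface avoids every integer z-axis point in the box.
3. Putting this together gives p.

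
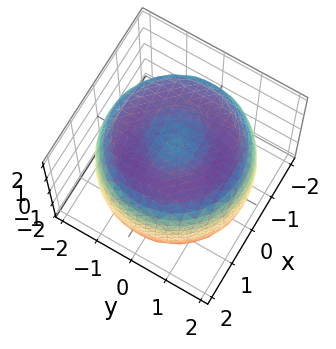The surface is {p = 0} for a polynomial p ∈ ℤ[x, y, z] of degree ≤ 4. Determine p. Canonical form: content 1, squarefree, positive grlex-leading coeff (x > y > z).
x^4 + 2*x^2*y^2 + y^4 - 3*x^2 - 3*y^2 + 2*z^2 - 3

First, the degree is 4 — the shape is more complex than any degree-3 surface.
Next, by symmetry, every cross-section ⟂ z is a circle, so x, y appear only via x² + y².
Next, from the visible intercepts: a circular section at z = 0 has radius between 1 and 2.
Finally, matching integer coefficients to the picture gives p.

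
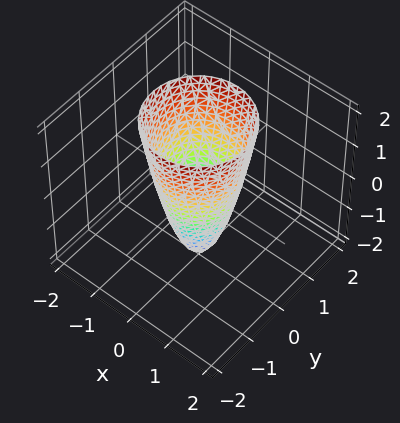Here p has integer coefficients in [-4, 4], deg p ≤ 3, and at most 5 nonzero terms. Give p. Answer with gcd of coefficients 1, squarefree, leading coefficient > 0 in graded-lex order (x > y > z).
The degree is 2 — the shape is more complex than any degree-1 surface.
Symmetries: rotational symmetry about the z-axis ⇒ p depends on x, y only through x² + y².
From the visible intercepts: a circular section at z = -1 has radius between 0 and 1; it crosses the z-axis at the gridline z = -2.
Putting this together gives p.

3*x^2 + 3*y^2 - z - 2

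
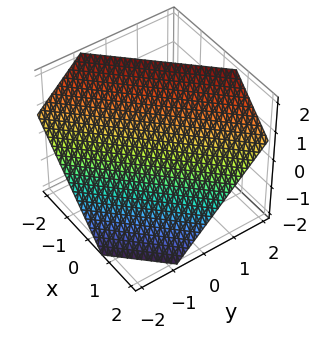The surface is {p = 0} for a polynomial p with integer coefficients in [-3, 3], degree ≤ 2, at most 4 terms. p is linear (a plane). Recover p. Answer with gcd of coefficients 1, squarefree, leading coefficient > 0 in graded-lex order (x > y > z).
3*x - 3*y + 3*z - 2

(a) The degree is 1 — every cross-section is a straight line — this is a plane.
(b) The integer polynomial consistent with all of this is the stated p.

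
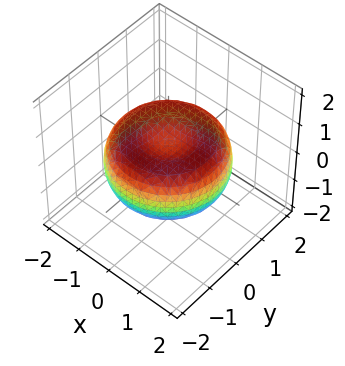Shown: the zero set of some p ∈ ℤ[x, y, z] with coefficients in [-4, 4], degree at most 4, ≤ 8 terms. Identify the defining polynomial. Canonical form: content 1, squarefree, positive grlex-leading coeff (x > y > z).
x^4 + 2*x^2*y^2 + y^4 - 2*x^2 - 2*y^2 + 3*z^2 - 1

1. deg p = 4. A generic line meets the surface in up to 4 points.
2. Symmetries: rotational symmetry about the z-axis ⇒ p depends on x, y only through x² + y².
3. Against the integer gridlines: a circular section at z = 0 has radius between 1 and 2.
4. Assembling these constraints gives the stated polynomial.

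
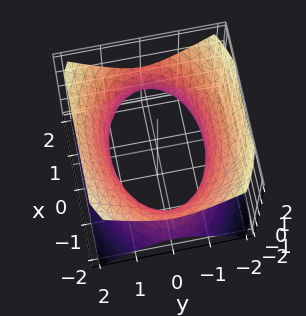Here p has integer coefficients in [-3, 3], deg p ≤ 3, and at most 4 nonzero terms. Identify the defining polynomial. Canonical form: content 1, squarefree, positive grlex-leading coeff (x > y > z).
x^2 + 2*y^2 - 2*z^2 - 3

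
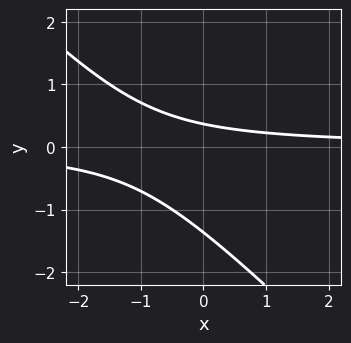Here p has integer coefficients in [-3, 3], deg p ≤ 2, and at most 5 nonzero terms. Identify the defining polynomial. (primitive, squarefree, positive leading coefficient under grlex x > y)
1. Degree: a generic line meets the curve in up to 2 points, so deg p = 2.
2. Reading off the gridlines: the curve avoids every integer x-axis point in the box.
3. Together with the visible shape, these determine p as stated.

2*x*y + 2*y^2 + 2*y - 1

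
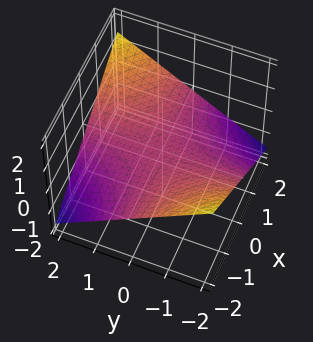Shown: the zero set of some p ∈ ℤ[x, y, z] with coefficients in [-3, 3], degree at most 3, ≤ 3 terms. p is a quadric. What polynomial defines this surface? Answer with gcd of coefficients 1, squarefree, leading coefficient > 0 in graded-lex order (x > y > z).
(a) Degree: a hyperbolic paraboloid; a quadric, so deg p = 2.
(b) Reading off the gridlines: it crosses the z-axis at the gridline z = 0; every point of the x-axis in the box is on the surface; the visible y-axis segment lies entirely on the surface.
(c) Fitting integer coefficients to these (and the overall shape) gives p.

x*y - 3*z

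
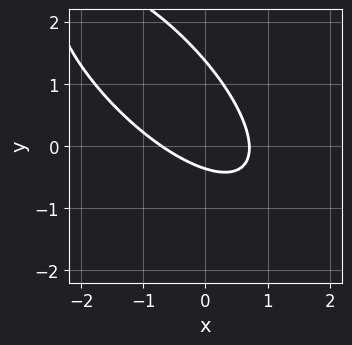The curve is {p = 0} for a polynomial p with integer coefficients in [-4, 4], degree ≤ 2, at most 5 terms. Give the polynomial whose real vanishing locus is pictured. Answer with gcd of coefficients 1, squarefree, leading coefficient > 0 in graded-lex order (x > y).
1. deg p = 2. The shape is more complex than any degree-1 curve.
2. Putting this together gives p.

2*x^2 + 3*x*y + 2*y^2 - 2*y - 1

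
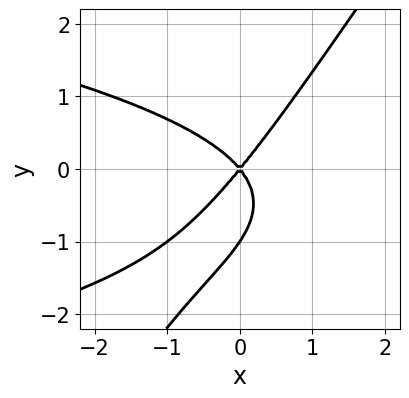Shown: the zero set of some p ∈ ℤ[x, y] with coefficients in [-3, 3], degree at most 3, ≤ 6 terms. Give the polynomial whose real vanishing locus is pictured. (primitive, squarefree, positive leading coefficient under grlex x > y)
(a) Degree: no degree-2 curve has this shape, so deg p = 3.
(b) From the visible intercepts: it meets the x-axis at x = 0 (among the integer gridlines); the y-axis gridline crossings are at y ∈ {-1, 0}.
(c) The integer polynomial consistent with all of this is the stated p.

3*x*y^2 - 2*y^3 + 3*x^2 - 2*y^2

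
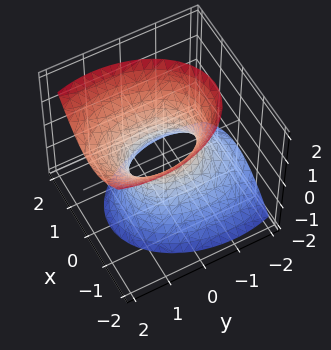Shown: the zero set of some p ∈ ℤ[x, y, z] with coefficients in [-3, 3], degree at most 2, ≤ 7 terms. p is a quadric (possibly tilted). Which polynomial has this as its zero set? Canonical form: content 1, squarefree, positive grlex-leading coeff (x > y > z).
2*x^2 + y^2 - y*z - z^2 - 1

1. deg p = 2. No degree-1 surface has this shape.
2. Against the integer gridlines: among the integer gridlines, it crosses the y-axis at y ∈ {-1, 1}; no z-intercept at any integer in the box.
3. Assembling these constraints gives the stated polynomial.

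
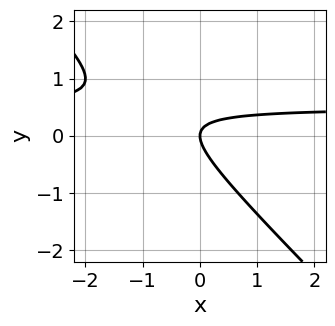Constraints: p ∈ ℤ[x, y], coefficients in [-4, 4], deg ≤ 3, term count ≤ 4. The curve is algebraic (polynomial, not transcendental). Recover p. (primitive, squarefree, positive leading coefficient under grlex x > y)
2*x*y + 2*y^2 - x

(a) Degree: no degree-1 curve has this shape, so deg p = 2.
(b) From the visible intercepts: one y-axis crossing is at y = 0; it crosses the x-axis at the gridline x = 0.
(c) Matching integer coefficients to the picture gives p.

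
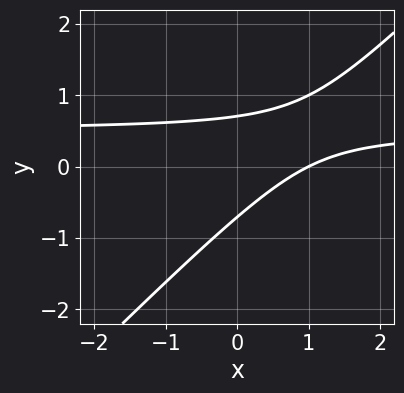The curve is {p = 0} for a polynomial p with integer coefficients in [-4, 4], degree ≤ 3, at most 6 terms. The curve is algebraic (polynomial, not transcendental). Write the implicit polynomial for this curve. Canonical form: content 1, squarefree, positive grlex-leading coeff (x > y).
2*x*y - 2*y^2 - x + 1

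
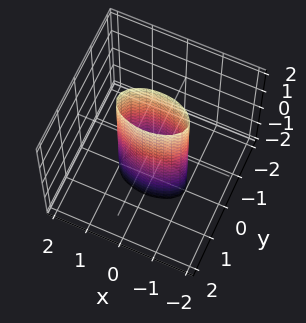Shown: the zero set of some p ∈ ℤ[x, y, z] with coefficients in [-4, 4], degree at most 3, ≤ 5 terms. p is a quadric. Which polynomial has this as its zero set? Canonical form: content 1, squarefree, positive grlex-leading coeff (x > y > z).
1. The degree is 2 — a cylinder; a quadric.
2. Symmetries: mirror symmetry y ↦ −y ⇒ only even powers of y; mirror symmetry x ↦ −x ⇒ only even powers of x; it's symmetric under z → −z, forcing even powers of z.
3. Checking where it meets the axes: among the integer gridlines, it crosses the x-axis at x ∈ {-1, 1}; it misses every integer gridline on the z-axis.
4. Together with the visible shape, these determine p as stated.

x^2 + 3*y^2 - 1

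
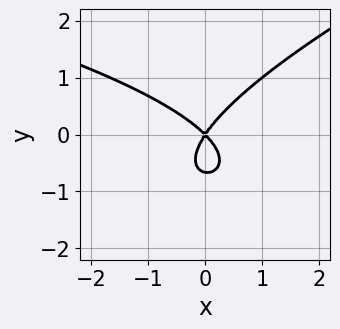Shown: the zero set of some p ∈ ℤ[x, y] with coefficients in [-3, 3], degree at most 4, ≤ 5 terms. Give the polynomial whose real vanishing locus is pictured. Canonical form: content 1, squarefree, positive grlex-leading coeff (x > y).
x*y^2 - 3*y^3 + 3*x^2 + x*y - 2*y^2

1. deg p = 3. No degree-2 curve has this shape.
2. Checking where it meets the axes: it meets the x-axis at x = 0 (among the integer gridlines); it meets the y-axis at y = 0 (among the integer gridlines).
3. Matching integer coefficients to the picture gives p.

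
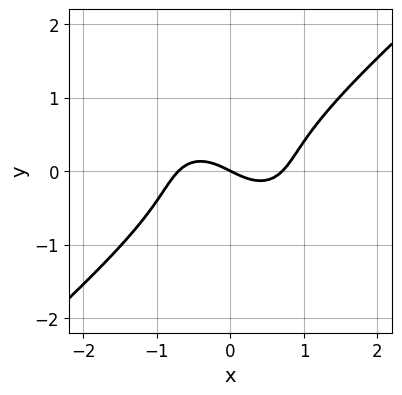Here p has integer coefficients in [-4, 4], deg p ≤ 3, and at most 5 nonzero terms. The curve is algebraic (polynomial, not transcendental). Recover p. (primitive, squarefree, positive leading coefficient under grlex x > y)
The degree is 3 — no degree-2 curve has this shape.
Observable constraints: it crosses the x-axis at the gridline x = 0; it meets the y-axis at y = 0 (among the integer gridlines).
Fitting integer coefficients to these (and the overall shape) gives p.

2*x^3 - 3*y^3 - x - 2*y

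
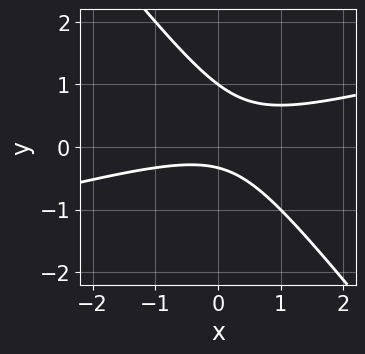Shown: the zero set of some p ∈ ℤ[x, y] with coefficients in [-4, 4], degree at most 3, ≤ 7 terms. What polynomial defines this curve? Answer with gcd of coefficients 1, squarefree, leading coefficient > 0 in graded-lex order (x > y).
The degree is 2 — a generic line meets the curve in up to 2 points.
Checking where it meets the axes: it crosses the y-axis at the gridline y = 1; no x-intercept at any integer in the box.
Matching integer coefficients to the picture gives p.

x^2 - 3*x*y - 3*y^2 + 2*y + 1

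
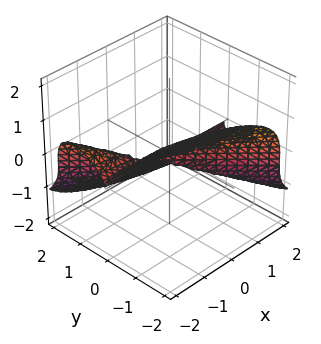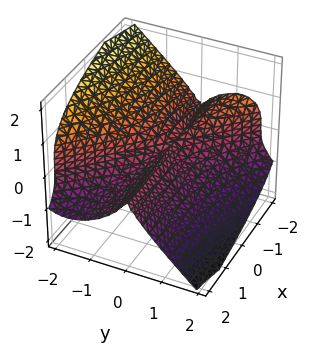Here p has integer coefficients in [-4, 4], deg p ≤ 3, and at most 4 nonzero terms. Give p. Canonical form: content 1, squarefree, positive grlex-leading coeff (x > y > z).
2*x*y^2 + 2*y^3 + 3*z^3 + y^2

(a) deg p = 3.
(b) Checking where it meets the axes: it crosses the z-axis at the gridline z = 0; it meets the y-axis at y = 0 (among the integer gridlines).
(c) Fitting integer coefficients to these (and the overall shape) gives p.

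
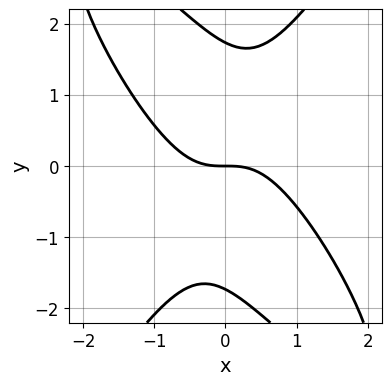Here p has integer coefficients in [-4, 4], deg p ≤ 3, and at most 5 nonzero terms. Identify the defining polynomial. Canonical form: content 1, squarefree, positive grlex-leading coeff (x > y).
1. The degree is 3 — a generic line meets the curve in up to 3 points.
2. Checking where it meets the axes: it crosses the x-axis at the gridline x = 0; one y-axis crossing is at y = 0.
3. Putting this together gives p.

3*x^3 + 2*x^2*y - x*y^2 - y^3 + 3*y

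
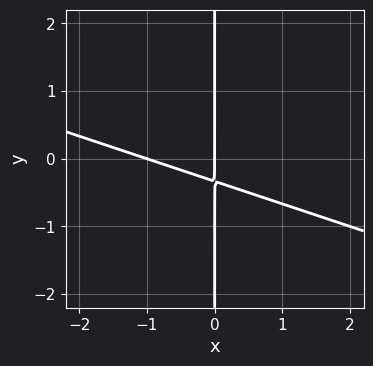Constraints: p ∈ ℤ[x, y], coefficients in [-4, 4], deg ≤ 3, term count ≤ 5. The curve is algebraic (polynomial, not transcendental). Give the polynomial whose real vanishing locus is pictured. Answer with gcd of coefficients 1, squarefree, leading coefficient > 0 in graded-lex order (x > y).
(a) Degree: no degree-1 curve has this shape, so deg p = 2.
(b) From the axis intercepts and sections: the visible y-axis segment lies entirely on the curve; the x-axis gridline crossings are at x ∈ {-1, 0}.
(c) Solving for integer coefficients yields p as stated.

x^2 + 3*x*y + x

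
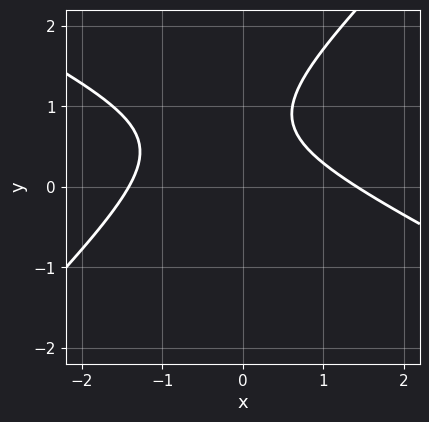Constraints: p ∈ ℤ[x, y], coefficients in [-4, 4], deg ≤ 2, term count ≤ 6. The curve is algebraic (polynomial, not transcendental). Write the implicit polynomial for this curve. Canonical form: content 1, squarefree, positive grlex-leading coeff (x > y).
x^2 + x*y - 2*y^2 + 3*y - 2

Degree: a generic line meets the curve in up to 2 points, so deg p = 2.
Checking where it meets the axes: it misses every integer gridline on the y-axis.
Putting this together gives p.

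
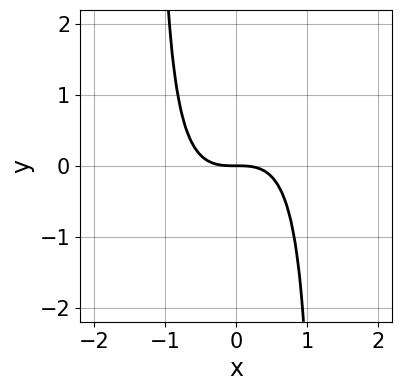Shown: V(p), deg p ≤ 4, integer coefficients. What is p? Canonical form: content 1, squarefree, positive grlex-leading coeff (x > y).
3*x^3 - 2*x^2*y + 3*y

deg p = 3.
Observable constraints: one x-axis crossing is at x = 0; it meets the y-axis at y = 0 (among the integer gridlines).
Solving for integer coefficients yields p as stated.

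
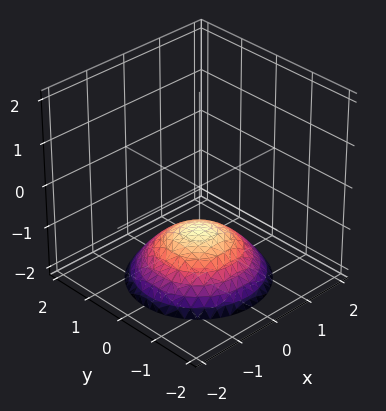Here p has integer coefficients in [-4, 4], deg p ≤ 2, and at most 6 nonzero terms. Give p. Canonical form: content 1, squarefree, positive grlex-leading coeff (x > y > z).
First, the degree is 2 — a generic line meets the surface in up to 2 points.
Next, symmetries: rotational symmetry about the z-axis ⇒ p depends on x, y only through x² + y².
Next, reading off the gridlines: one z-axis crossing is at z = -1; a circular section at z = -2 has radius between 1 and 2.
Finally, fitting integer coefficients to these (and the overall shape) gives p.

x^2 + y^2 + 2*z + 2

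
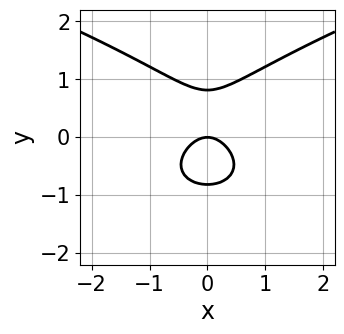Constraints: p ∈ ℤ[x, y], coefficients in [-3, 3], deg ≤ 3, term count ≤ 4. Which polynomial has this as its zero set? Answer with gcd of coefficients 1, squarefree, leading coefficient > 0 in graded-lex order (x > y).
3*y^3 - 3*x^2 - 2*y

1. The degree is 3 — a generic line meets the curve in up to 3 points.
2. Symmetries: mirror symmetry x ↦ −x ⇒ only even powers of x.
3. From the visible intercepts: it crosses the x-axis at the gridline x = 0; it crosses the y-axis at the gridline y = 0.
4. Together with the visible shape, these determine p as stated.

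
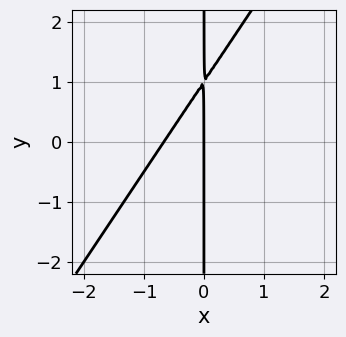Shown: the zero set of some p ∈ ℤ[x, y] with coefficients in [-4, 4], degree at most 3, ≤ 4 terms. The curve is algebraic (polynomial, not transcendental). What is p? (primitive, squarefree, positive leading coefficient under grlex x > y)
3*x^2 - 2*x*y + 2*x

First, deg p = 2. No degree-1 curve has this shape.
Next, against the integer gridlines: every point of the y-axis in the box is on the curve; it meets the x-axis at x = 0 (among the integer gridlines).
Finally, together with the visible shape, these determine p as stated.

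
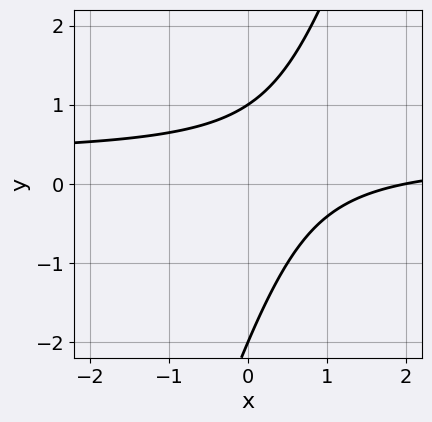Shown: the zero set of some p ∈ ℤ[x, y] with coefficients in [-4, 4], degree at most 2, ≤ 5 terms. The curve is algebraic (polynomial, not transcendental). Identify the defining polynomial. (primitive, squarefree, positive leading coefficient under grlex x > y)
3*x*y - y^2 - x - y + 2

First, deg p = 2.
Then, checking where it meets the axes: one x-axis crossing is at x = 2; among the integer gridlines, it crosses the y-axis at y ∈ {-2, 1}.
Finally, the integer polynomial consistent with all of this is the stated p.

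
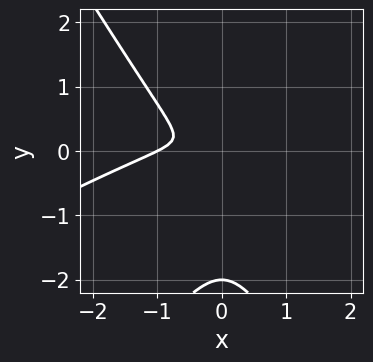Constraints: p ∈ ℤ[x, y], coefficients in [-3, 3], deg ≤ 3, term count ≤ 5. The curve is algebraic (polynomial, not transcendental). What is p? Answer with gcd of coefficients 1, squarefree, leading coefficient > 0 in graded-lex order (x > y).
The degree is 3 — the shape is more complex than any degree-2 curve.
Against the integer gridlines: it crosses the y-axis at the gridline y = -2; it meets the x-axis at x = -1 (among the integer gridlines).
These observations pin down the coefficients.

x^3 - 2*x^2*y + y^3 + x^2 + 2*y^2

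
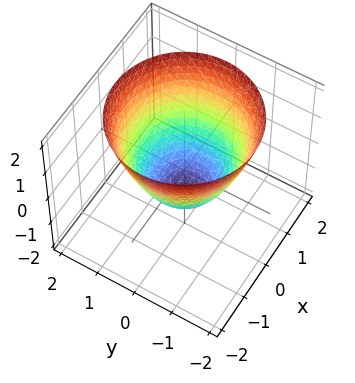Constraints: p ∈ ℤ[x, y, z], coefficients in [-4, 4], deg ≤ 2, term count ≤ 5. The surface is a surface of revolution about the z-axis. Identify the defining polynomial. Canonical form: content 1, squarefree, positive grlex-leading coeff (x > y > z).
x^2 + y^2 - z - 1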